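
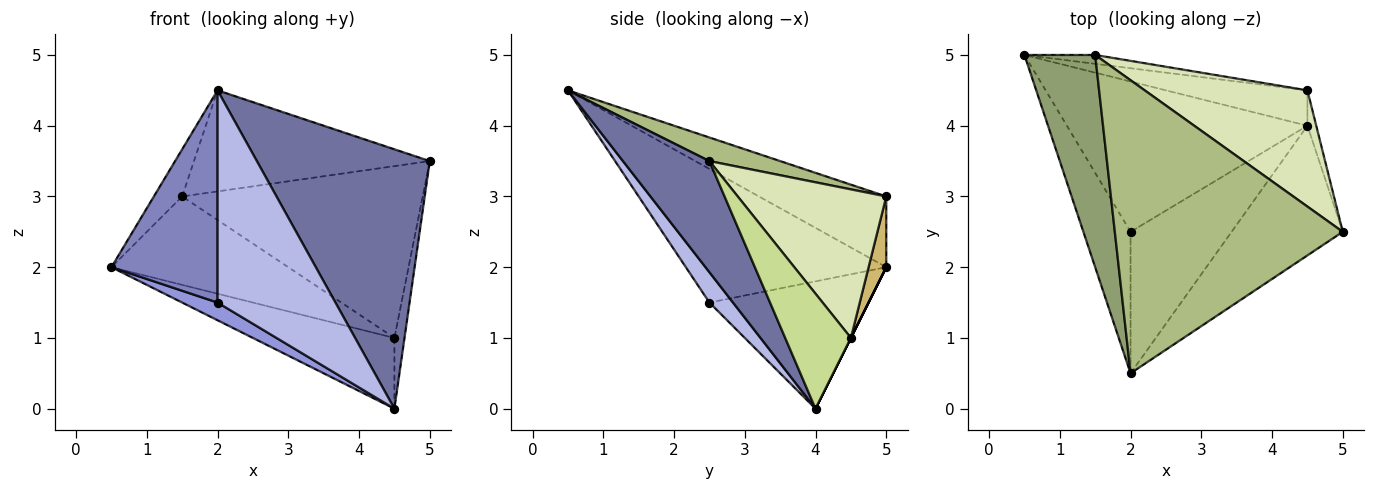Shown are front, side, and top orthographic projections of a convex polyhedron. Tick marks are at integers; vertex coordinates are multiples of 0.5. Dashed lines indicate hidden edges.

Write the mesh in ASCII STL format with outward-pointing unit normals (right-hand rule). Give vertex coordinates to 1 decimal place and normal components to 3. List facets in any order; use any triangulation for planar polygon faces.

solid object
 facet normal 0.408 -0.816 -0.408
  outer loop
   vertex 4.5 4.0 0.0
   vertex 5.0 2.5 3.5
   vertex 2.0 0.5 4.5
  endloop
 endfacet
 facet normal -0.844 -0.447 -0.298
  outer loop
   vertex 2.0 2.5 1.5
   vertex 2.0 0.5 4.5
   vertex 0.5 5.0 2.0
  endloop
 endfacet
 facet normal -0.465 -0.103 -0.879
  outer loop
   vertex 2.0 2.5 1.5
   vertex 0.5 5.0 2.0
   vertex 4.5 4.0 0.0
  endloop
 endfacet
 facet normal 0.164 -0.821 -0.547
  outer loop
   vertex 2.0 2.5 1.5
   vertex 4.5 4.0 0.0
   vertex 2.0 0.5 4.5
  endloop
 endfacet
 facet normal -0.699 0.155 0.699
  outer loop
   vertex 1.5 5.0 3.0
   vertex 0.5 5.0 2.0
   vertex 2.0 0.5 4.5
  endloop
 endfacet
 facet normal 0.097 0.324 0.941
  outer loop
   vertex 1.5 5.0 3.0
   vertex 2.0 0.5 4.5
   vertex 5.0 2.5 3.5
  endloop
 endfacet
 facet normal 0.986 0.152 -0.076
  outer loop
   vertex 4.5 4.5 1.0
   vertex 5.0 2.5 3.5
   vertex 4.5 4.0 0.0
  endloop
 endfacet
 facet normal 0.455 0.737 0.499
  outer loop
   vertex 4.5 4.5 1.0
   vertex 1.5 5.0 3.0
   vertex 5.0 2.5 3.5
  endloop
 endfacet
 facet normal 0.000 0.894 -0.447
  outer loop
   vertex 4.5 4.5 1.0
   vertex 4.5 4.0 0.0
   vertex 0.5 5.0 2.0
  endloop
 endfacet
 facet normal 0.099 0.990 -0.099
  outer loop
   vertex 4.5 4.5 1.0
   vertex 0.5 5.0 2.0
   vertex 1.5 5.0 3.0
  endloop
 endfacet
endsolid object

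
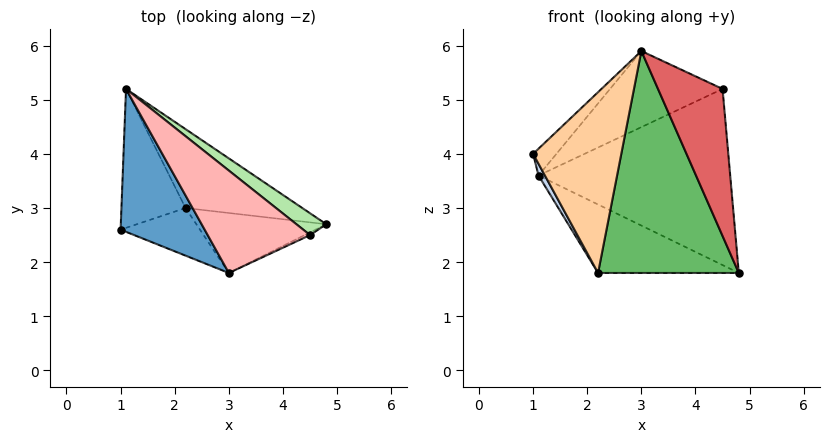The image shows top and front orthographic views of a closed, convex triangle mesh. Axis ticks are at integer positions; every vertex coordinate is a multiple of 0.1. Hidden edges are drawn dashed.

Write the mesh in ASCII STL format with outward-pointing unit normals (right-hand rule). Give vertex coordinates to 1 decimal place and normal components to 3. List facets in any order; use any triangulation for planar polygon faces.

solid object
 facet normal -0.652 0.140 0.745
  outer loop
   vertex 3.0 1.8 5.9
   vertex 1.1 5.2 3.6
   vertex 1.0 2.6 4.0
  endloop
 endfacet
 facet normal -0.874 -0.041 -0.484
  outer loop
   vertex 2.2 3.0 1.8
   vertex 1.0 2.6 4.0
   vertex 1.1 5.2 3.6
  endloop
 endfacet
 facet normal 0.075 0.654 -0.753
  outer loop
   vertex 2.2 3.0 1.8
   vertex 1.1 5.2 3.6
   vertex 4.8 2.7 1.8
  endloop
 endfacet
 facet normal -0.143 -0.957 -0.252
  outer loop
   vertex 2.2 3.0 1.8
   vertex 3.0 1.8 5.9
   vertex 1.0 2.6 4.0
  endloop
 endfacet
 facet normal -0.111 -0.959 -0.259
  outer loop
   vertex 2.2 3.0 1.8
   vertex 4.8 2.7 1.8
   vertex 3.0 1.8 5.9
  endloop
 endfacet
 facet normal 0.590 0.801 0.099
  outer loop
   vertex 4.5 2.5 5.2
   vertex 4.8 2.7 1.8
   vertex 1.1 5.2 3.6
  endloop
 endfacet
 facet normal 0.416 -0.909 -0.017
  outer loop
   vertex 4.5 2.5 5.2
   vertex 3.0 1.8 5.9
   vertex 4.8 2.7 1.8
  endloop
 endfacet
 facet normal 0.096 0.594 0.799
  outer loop
   vertex 4.5 2.5 5.2
   vertex 1.1 5.2 3.6
   vertex 3.0 1.8 5.9
  endloop
 endfacet
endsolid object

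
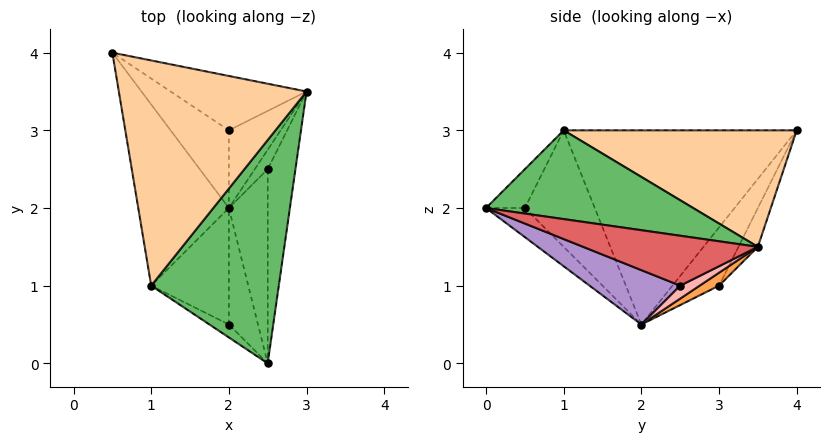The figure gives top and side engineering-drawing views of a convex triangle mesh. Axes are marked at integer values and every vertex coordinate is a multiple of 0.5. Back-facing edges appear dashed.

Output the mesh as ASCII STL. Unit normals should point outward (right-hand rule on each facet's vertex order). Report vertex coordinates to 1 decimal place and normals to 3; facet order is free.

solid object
 facet normal -0.152 0.834 -0.531
  outer loop
   vertex 2.0 3.0 1.0
   vertex 0.5 4.0 3.0
   vertex 3.0 3.5 1.5
  endloop
 endfacet
 facet normal -0.667 0.333 -0.667
  outer loop
   vertex 2.0 3.0 1.0
   vertex 2.0 2.0 0.5
   vertex 0.5 4.0 3.0
  endloop
 endfacet
 facet normal 0.218 0.436 -0.873
  outer loop
   vertex 2.0 3.0 1.0
   vertex 3.0 3.5 1.5
   vertex 2.0 2.0 0.5
  endloop
 endfacet
 facet normal 0.525 0.088 0.846
  outer loop
   vertex 1.0 1.0 3.0
   vertex 3.0 3.5 1.5
   vertex 0.5 4.0 3.0
  endloop
 endfacet
 facet normal 0.571 0.036 0.820
  outer loop
   vertex 1.0 1.0 3.0
   vertex 2.5 0.0 2.0
   vertex 3.0 3.5 1.5
  endloop
 endfacet
 facet normal -0.896 -0.149 -0.418
  outer loop
   vertex 1.0 1.0 3.0
   vertex 0.5 4.0 3.0
   vertex 2.0 2.0 0.5
  endloop
 endfacet
 facet normal 0.858 -0.191 -0.477
  outer loop
   vertex 2.5 2.5 1.0
   vertex 3.0 3.5 1.5
   vertex 2.5 0.0 2.0
  endloop
 endfacet
 facet normal 0.707 0.000 -0.707
  outer loop
   vertex 2.5 2.5 1.0
   vertex 2.0 2.0 0.5
   vertex 3.0 3.5 1.5
  endloop
 endfacet
 facet normal 0.793 -0.226 -0.566
  outer loop
   vertex 2.5 2.5 1.0
   vertex 2.5 0.0 2.0
   vertex 2.0 2.0 0.5
  endloop
 endfacet
 facet normal -0.577 -0.577 -0.577
  outer loop
   vertex 2.0 0.5 2.0
   vertex 2.0 2.0 0.5
   vertex 2.5 0.0 2.0
  endloop
 endfacet
 facet normal -0.667 -0.667 -0.333
  outer loop
   vertex 2.0 0.5 2.0
   vertex 2.5 0.0 2.0
   vertex 1.0 1.0 3.0
  endloop
 endfacet
 facet normal -0.728 -0.485 -0.485
  outer loop
   vertex 2.0 0.5 2.0
   vertex 1.0 1.0 3.0
   vertex 2.0 2.0 0.5
  endloop
 endfacet
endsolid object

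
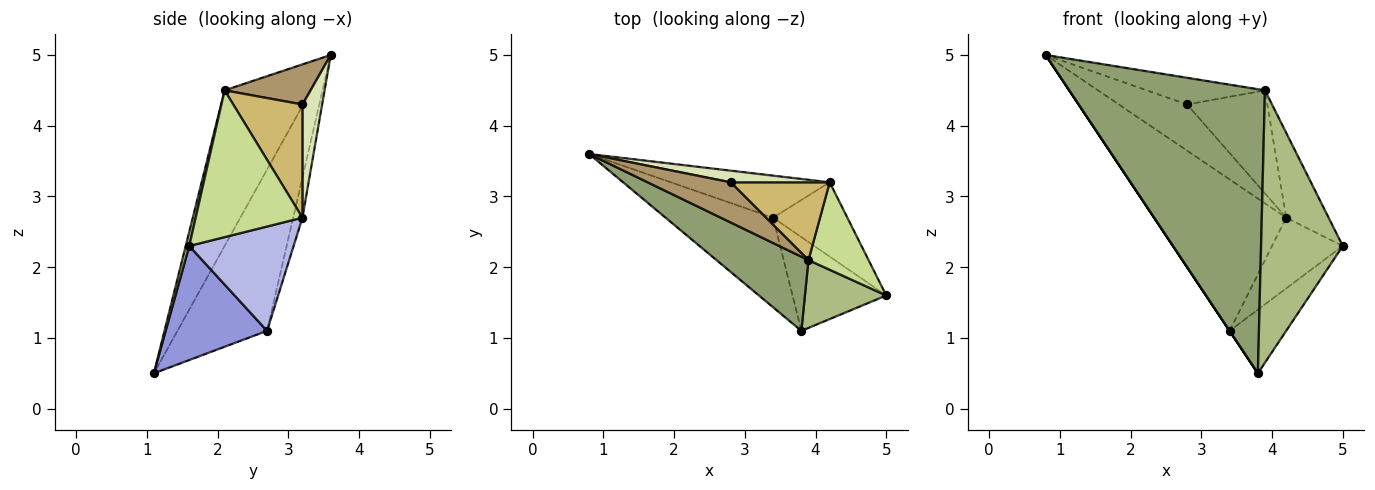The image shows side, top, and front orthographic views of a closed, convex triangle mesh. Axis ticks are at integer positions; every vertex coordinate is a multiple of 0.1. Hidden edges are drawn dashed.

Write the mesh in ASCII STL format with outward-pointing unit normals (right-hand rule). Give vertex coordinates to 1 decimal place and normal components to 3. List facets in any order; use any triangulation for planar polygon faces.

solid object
 facet normal -0.832 0.000 -0.555
  outer loop
   vertex 3.4 2.7 1.1
   vertex 3.8 1.1 0.5
   vertex 0.8 3.6 5.0
  endloop
 endfacet
 facet normal -0.067 0.961 -0.267
  outer loop
   vertex 3.4 2.7 1.1
   vertex 0.8 3.6 5.0
   vertex 4.2 3.2 2.7
  endloop
 endfacet
 facet normal 0.709 0.396 -0.583
  outer loop
   vertex 3.4 2.7 1.1
   vertex 5.0 1.6 2.3
   vertex 3.8 1.1 0.5
  endloop
 endfacet
 facet normal 0.713 0.483 -0.508
  outer loop
   vertex 3.4 2.7 1.1
   vertex 4.2 3.2 2.7
   vertex 5.0 1.6 2.3
  endloop
 endfacet
 facet normal -0.393 -0.890 0.232
  outer loop
   vertex 3.9 2.1 4.5
   vertex 0.8 3.6 5.0
   vertex 3.8 1.1 0.5
  endloop
 endfacet
 facet normal 0.042 -0.970 0.241
  outer loop
   vertex 3.9 2.1 4.5
   vertex 3.8 1.1 0.5
   vertex 5.0 1.6 2.3
  endloop
 endfacet
 facet normal 0.868 0.345 0.356
  outer loop
   vertex 3.9 2.1 4.5
   vertex 5.0 1.6 2.3
   vertex 4.2 3.2 2.7
  endloop
 endfacet
 facet normal 0.269 0.934 0.236
  outer loop
   vertex 2.8 3.2 4.3
   vertex 4.2 3.2 2.7
   vertex 0.8 3.6 5.0
  endloop
 endfacet
 facet normal 0.373 0.514 0.773
  outer loop
   vertex 2.8 3.2 4.3
   vertex 0.8 3.6 5.0
   vertex 3.9 2.1 4.5
  endloop
 endfacet
 facet normal 0.567 0.657 0.496
  outer loop
   vertex 2.8 3.2 4.3
   vertex 3.9 2.1 4.5
   vertex 4.2 3.2 2.7
  endloop
 endfacet
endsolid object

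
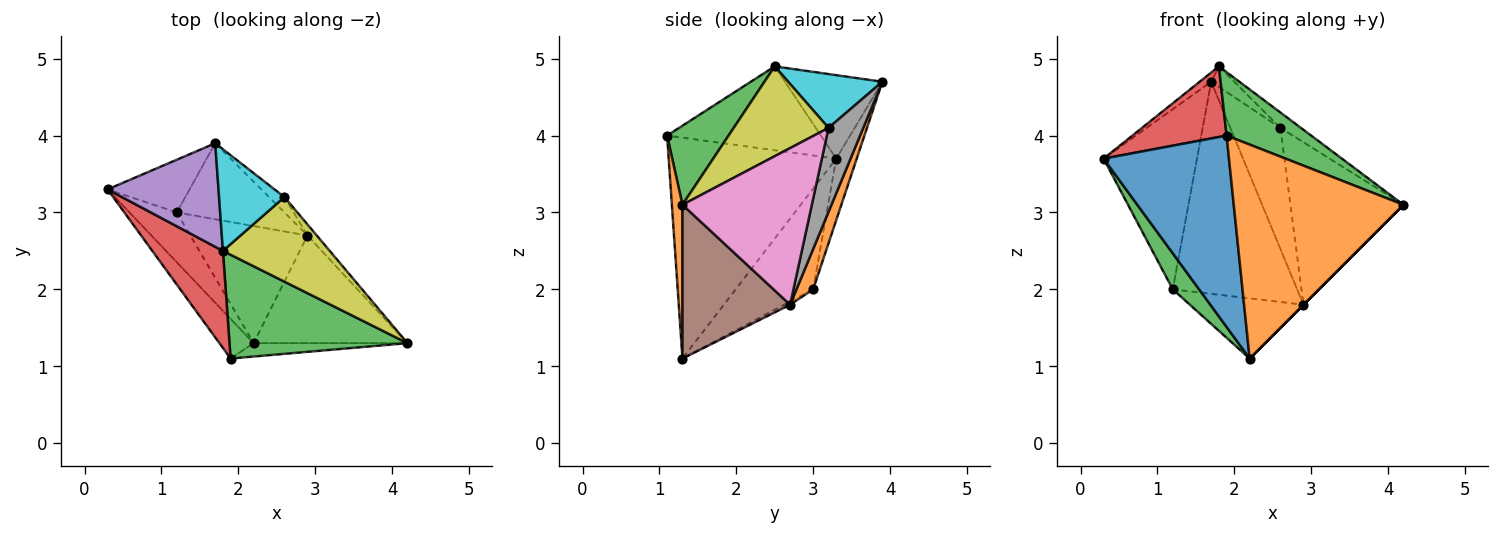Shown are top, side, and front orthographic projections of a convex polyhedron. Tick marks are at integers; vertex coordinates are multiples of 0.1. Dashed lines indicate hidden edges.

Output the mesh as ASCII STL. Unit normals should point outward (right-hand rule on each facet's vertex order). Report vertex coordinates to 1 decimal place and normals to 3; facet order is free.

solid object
 facet normal -0.795 -0.595 -0.123
  outer loop
   vertex 2.2 1.3 1.1
   vertex 1.9 1.1 4.0
   vertex 0.3 3.3 3.7
  endloop
 endfacet
 facet normal 0.062 -0.996 -0.062
  outer loop
   vertex 2.2 1.3 1.1
   vertex 4.2 1.3 3.1
   vertex 1.9 1.1 4.0
  endloop
 endfacet
 facet normal 0.355 -0.488 0.798
  outer loop
   vertex 1.8 2.5 4.9
   vertex 1.9 1.1 4.0
   vertex 4.2 1.3 3.1
  endloop
 endfacet
 facet normal -0.693 -0.424 0.583
  outer loop
   vertex 1.8 2.5 4.9
   vertex 0.3 3.3 3.7
   vertex 1.9 1.1 4.0
  endloop
 endfacet
 facet normal -0.600 0.071 0.797
  outer loop
   vertex 1.8 2.5 4.9
   vertex 1.7 3.9 4.7
   vertex 0.3 3.3 3.7
  endloop
 endfacet
 facet normal 0.707 0.000 -0.707
  outer loop
   vertex 2.9 2.7 1.8
   vertex 4.2 1.3 3.1
   vertex 2.2 1.3 1.1
  endloop
 endfacet
 facet normal 0.752 0.657 -0.045
  outer loop
   vertex 2.6 3.2 4.1
   vertex 4.2 1.3 3.1
   vertex 2.9 2.7 1.8
  endloop
 endfacet
 facet normal 0.567 0.817 -0.104
  outer loop
   vertex 2.6 3.2 4.1
   vertex 2.9 2.7 1.8
   vertex 1.7 3.9 4.7
  endloop
 endfacet
 facet normal 0.637 0.138 0.758
  outer loop
   vertex 2.6 3.2 4.1
   vertex 1.8 2.5 4.9
   vertex 4.2 1.3 3.1
  endloop
 endfacet
 facet normal 0.628 0.154 0.763
  outer loop
   vertex 2.6 3.2 4.1
   vertex 1.7 3.9 4.7
   vertex 1.8 2.5 4.9
  endloop
 endfacet
 facet normal -0.206 0.939 -0.275
  outer loop
   vertex 1.2 3.0 2.0
   vertex 0.3 3.3 3.7
   vertex 1.7 3.9 4.7
  endloop
 endfacet
 facet normal 0.125 0.934 -0.335
  outer loop
   vertex 1.2 3.0 2.0
   vertex 1.7 3.9 4.7
   vertex 2.9 2.7 1.8
  endloop
 endfacet
 facet normal -0.865 -0.294 -0.406
  outer loop
   vertex 1.2 3.0 2.0
   vertex 2.2 1.3 1.1
   vertex 0.3 3.3 3.7
  endloop
 endfacet
 facet normal -0.024 0.457 -0.889
  outer loop
   vertex 1.2 3.0 2.0
   vertex 2.9 2.7 1.8
   vertex 2.2 1.3 1.1
  endloop
 endfacet
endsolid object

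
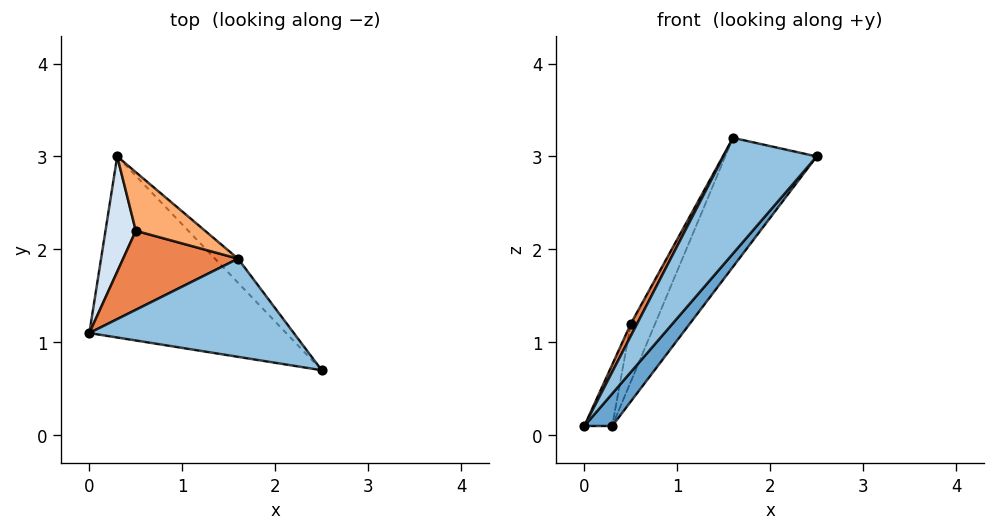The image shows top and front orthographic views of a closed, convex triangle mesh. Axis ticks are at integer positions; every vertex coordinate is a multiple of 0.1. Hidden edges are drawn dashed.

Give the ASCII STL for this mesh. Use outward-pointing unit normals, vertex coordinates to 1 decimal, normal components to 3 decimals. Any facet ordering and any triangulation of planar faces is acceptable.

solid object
 facet normal 0.744 -0.117 -0.658
  outer loop
   vertex 0.3 3.0 0.1
   vertex 2.5 0.7 3.0
   vertex 0.0 1.1 0.1
  endloop
 endfacet
 facet normal -0.658 -0.574 0.488
  outer loop
   vertex 1.6 1.9 3.2
   vertex 0.0 1.1 0.1
   vertex 2.5 0.7 3.0
  endloop
 endfacet
 facet normal 0.786 0.608 -0.114
  outer loop
   vertex 1.6 1.9 3.2
   vertex 2.5 0.7 3.0
   vertex 0.3 3.0 0.1
  endloop
 endfacet
 facet normal -0.948 0.150 0.281
  outer loop
   vertex 0.5 2.2 1.2
   vertex 0.3 3.0 0.1
   vertex 0.0 1.1 0.1
  endloop
 endfacet
 facet normal -0.878 -0.073 0.472
  outer loop
   vertex 0.5 2.2 1.2
   vertex 0.0 1.1 0.1
   vertex 1.6 1.9 3.2
  endloop
 endfacet
 facet normal -0.741 0.472 0.478
  outer loop
   vertex 0.5 2.2 1.2
   vertex 1.6 1.9 3.2
   vertex 0.3 3.0 0.1
  endloop
 endfacet
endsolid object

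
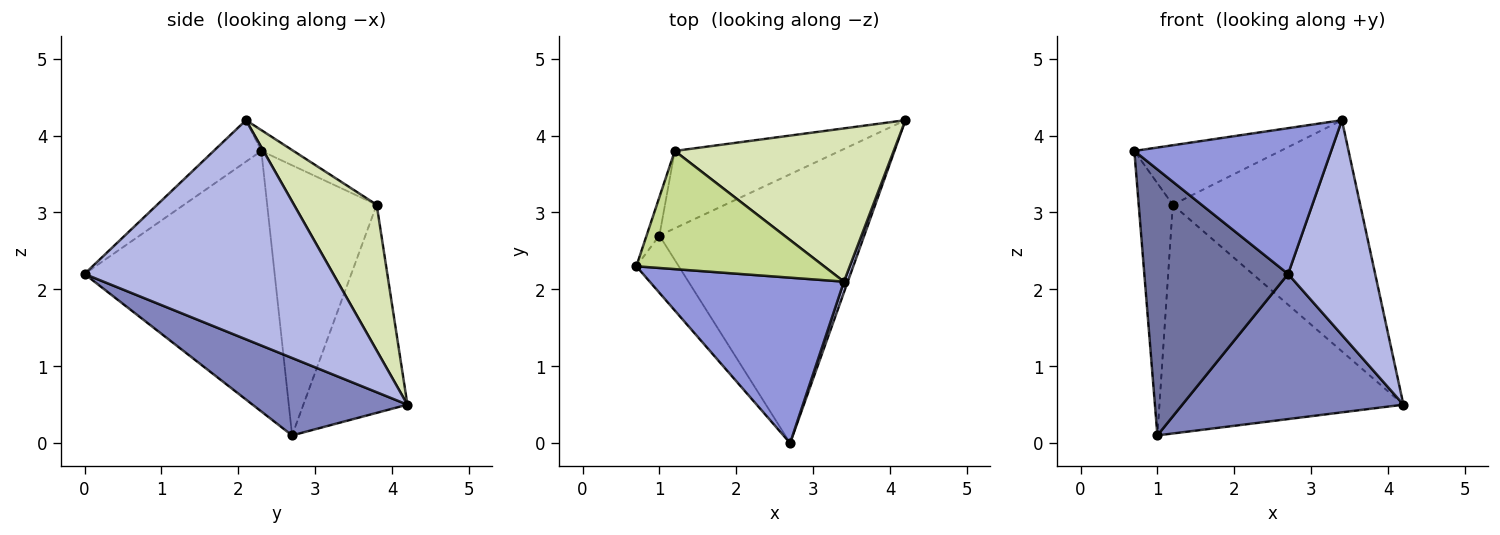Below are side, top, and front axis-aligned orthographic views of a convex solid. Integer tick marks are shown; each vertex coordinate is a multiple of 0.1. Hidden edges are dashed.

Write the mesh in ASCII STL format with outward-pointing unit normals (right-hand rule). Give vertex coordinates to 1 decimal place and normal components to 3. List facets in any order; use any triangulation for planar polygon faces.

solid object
 facet normal -0.791 -0.598 -0.129
  outer loop
   vertex 1.0 2.7 0.1
   vertex 2.7 0.0 2.2
   vertex 0.7 2.3 3.8
  endloop
 endfacet
 facet normal 0.316 -0.451 -0.835
  outer loop
   vertex 1.0 2.7 0.1
   vertex 4.2 4.2 0.5
   vertex 2.7 0.0 2.2
  endloop
 endfacet
 facet normal -0.158 -0.653 0.741
  outer loop
   vertex 3.4 2.1 4.2
   vertex 0.7 2.3 3.8
   vertex 2.7 0.0 2.2
  endloop
 endfacet
 facet normal 0.944 -0.330 0.017
  outer loop
   vertex 3.4 2.1 4.2
   vertex 2.7 0.0 2.2
   vertex 4.2 4.2 0.5
  endloop
 endfacet
 facet normal -0.954 0.297 -0.045
  outer loop
   vertex 1.2 3.8 3.1
   vertex 1.0 2.7 0.1
   vertex 0.7 2.3 3.8
  endloop
 endfacet
 facet normal -0.375 0.878 -0.297
  outer loop
   vertex 1.2 3.8 3.1
   vertex 4.2 4.2 0.5
   vertex 1.0 2.7 0.1
  endloop
 endfacet
 facet normal -0.099 0.448 0.889
  outer loop
   vertex 1.2 3.8 3.1
   vertex 0.7 2.3 3.8
   vertex 3.4 2.1 4.2
  endloop
 endfacet
 facet normal 0.345 0.782 0.519
  outer loop
   vertex 1.2 3.8 3.1
   vertex 3.4 2.1 4.2
   vertex 4.2 4.2 0.5
  endloop
 endfacet
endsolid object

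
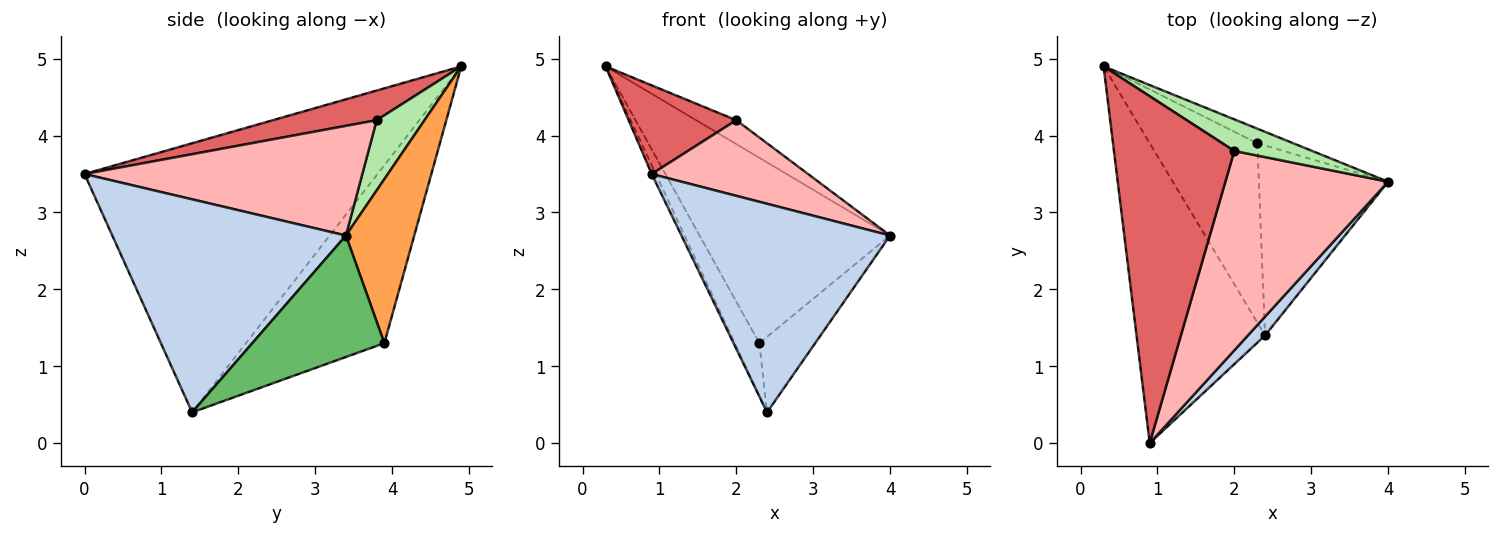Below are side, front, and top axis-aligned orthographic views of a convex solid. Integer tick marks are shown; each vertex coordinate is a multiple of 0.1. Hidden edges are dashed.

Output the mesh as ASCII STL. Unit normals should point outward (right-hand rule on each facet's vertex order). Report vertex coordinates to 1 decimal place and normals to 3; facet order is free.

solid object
 facet normal -0.902 0.013 -0.431
  outer loop
   vertex 2.4 1.4 0.4
   vertex 0.9 0.0 3.5
   vertex 0.3 4.9 4.9
  endloop
 endfacet
 facet normal 0.745 -0.665 0.060
  outer loop
   vertex 2.4 1.4 0.4
   vertex 4.0 3.4 2.7
   vertex 0.9 0.0 3.5
  endloop
 endfacet
 facet normal 0.337 0.939 -0.074
  outer loop
   vertex 2.3 3.9 1.3
   vertex 0.3 4.9 4.9
   vertex 4.0 3.4 2.7
  endloop
 endfacet
 facet normal -0.846 0.150 -0.512
  outer loop
   vertex 2.3 3.9 1.3
   vertex 2.4 1.4 0.4
   vertex 0.3 4.9 4.9
  endloop
 endfacet
 facet normal 0.658 0.278 -0.700
  outer loop
   vertex 2.3 3.9 1.3
   vertex 4.0 3.4 2.7
   vertex 2.4 1.4 0.4
  endloop
 endfacet
 facet normal 0.584 0.490 0.648
  outer loop
   vertex 2.0 3.8 4.2
   vertex 4.0 3.4 2.7
   vertex 0.3 4.9 4.9
  endloop
 endfacet
 facet normal 0.232 -0.241 0.942
  outer loop
   vertex 2.0 3.8 4.2
   vertex 0.3 4.9 4.9
   vertex 0.9 0.0 3.5
  endloop
 endfacet
 facet normal 0.533 -0.300 0.791
  outer loop
   vertex 2.0 3.8 4.2
   vertex 0.9 0.0 3.5
   vertex 4.0 3.4 2.7
  endloop
 endfacet
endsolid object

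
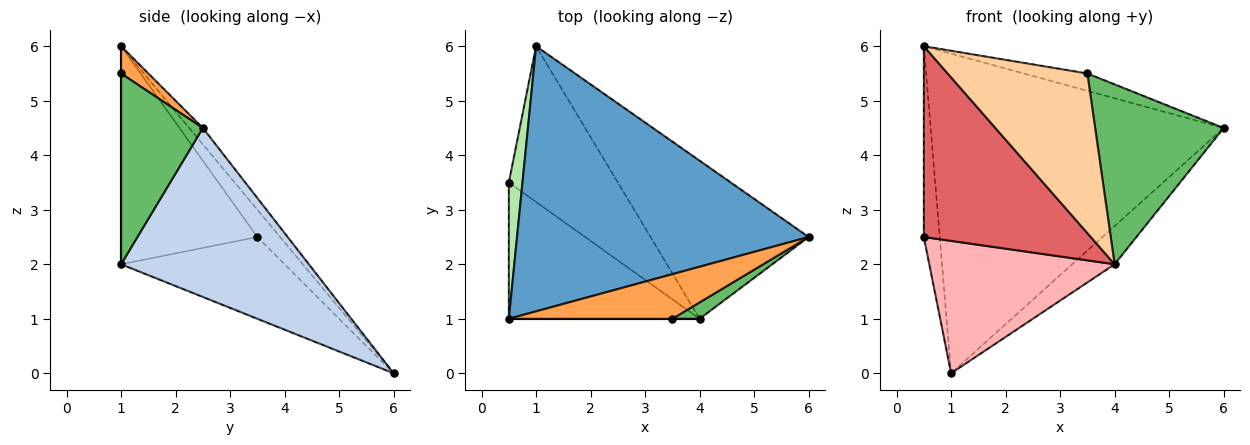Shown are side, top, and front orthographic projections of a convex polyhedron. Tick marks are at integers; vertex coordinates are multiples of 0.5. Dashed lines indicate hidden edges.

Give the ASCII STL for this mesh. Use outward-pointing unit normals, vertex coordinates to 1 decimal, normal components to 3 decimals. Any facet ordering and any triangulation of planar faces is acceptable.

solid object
 facet normal -0.036 0.769 0.638
  outer loop
   vertex 1.0 6.0 0.0
   vertex 0.5 1.0 6.0
   vertex 6.0 2.5 4.5
  endloop
 endfacet
 facet normal 0.721 0.163 -0.674
  outer loop
   vertex 4.0 1.0 2.0
   vertex 1.0 6.0 0.0
   vertex 6.0 2.5 4.5
  endloop
 endfacet
 facet normal 0.153 0.358 0.921
  outer loop
   vertex 3.5 1.0 5.5
   vertex 6.0 2.5 4.5
   vertex 0.5 1.0 6.0
  endloop
 endfacet
 facet normal 0.000 -1.000 0.000
  outer loop
   vertex 3.5 1.0 5.5
   vertex 0.5 1.0 6.0
   vertex 4.0 1.0 2.0
  endloop
 endfacet
 facet normal 0.535 -0.841 0.076
  outer loop
   vertex 3.5 1.0 5.5
   vertex 4.0 1.0 2.0
   vertex 6.0 2.5 4.5
  endloop
 endfacet
 facet normal -0.758 0.531 0.379
  outer loop
   vertex 0.5 3.5 2.5
   vertex 0.5 1.0 6.0
   vertex 1.0 6.0 0.0
  endloop
 endfacet
 facet normal -0.553 -0.678 -0.484
  outer loop
   vertex 0.5 3.5 2.5
   vertex 4.0 1.0 2.0
   vertex 0.5 1.0 6.0
  endloop
 endfacet
 facet normal -0.496 -0.562 -0.662
  outer loop
   vertex 0.5 3.5 2.5
   vertex 1.0 6.0 0.0
   vertex 4.0 1.0 2.0
  endloop
 endfacet
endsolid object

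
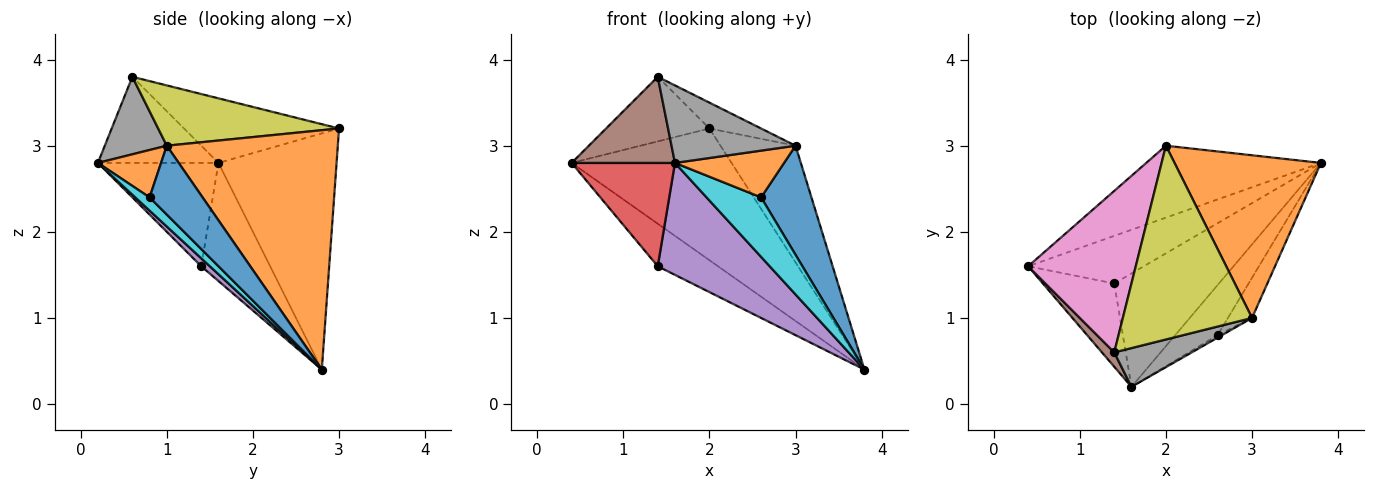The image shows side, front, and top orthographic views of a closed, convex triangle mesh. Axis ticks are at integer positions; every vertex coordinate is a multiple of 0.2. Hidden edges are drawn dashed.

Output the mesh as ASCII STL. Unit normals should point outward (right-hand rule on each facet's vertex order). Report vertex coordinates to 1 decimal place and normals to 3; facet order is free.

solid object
 facet normal -0.544 0.736 -0.402
  outer loop
   vertex 2.0 3.0 3.2
   vertex 3.8 2.8 0.4
   vertex 0.4 1.6 2.8
  endloop
 endfacet
 facet normal 0.799 0.351 0.489
  outer loop
   vertex 3.0 1.0 3.0
   vertex 3.8 2.8 0.4
   vertex 2.0 3.0 3.2
  endloop
 endfacet
 facet normal -0.606 0.530 -0.593
  outer loop
   vertex 1.4 1.4 1.6
   vertex 0.4 1.6 2.8
   vertex 3.8 2.8 0.4
  endloop
 endfacet
 facet normal -0.672 -0.576 -0.464
  outer loop
   vertex 1.4 1.4 1.6
   vertex 1.6 0.2 2.8
   vertex 0.4 1.6 2.8
  endloop
 endfacet
 facet normal 0.054 -0.702 -0.711
  outer loop
   vertex 1.4 1.4 1.6
   vertex 3.8 2.8 0.4
   vertex 1.6 0.2 2.8
  endloop
 endfacet
 facet normal -0.755 -0.647 0.108
  outer loop
   vertex 1.4 0.6 3.8
   vertex 0.4 1.6 2.8
   vertex 1.6 0.2 2.8
  endloop
 endfacet
 facet normal -0.487 0.324 0.811
  outer loop
   vertex 1.4 0.6 3.8
   vertex 2.0 3.0 3.2
   vertex 0.4 1.6 2.8
  endloop
 endfacet
 facet normal 0.408 -0.816 0.408
  outer loop
   vertex 1.4 0.6 3.8
   vertex 1.6 0.2 2.8
   vertex 3.0 1.0 3.0
  endloop
 endfacet
 facet normal 0.420 0.120 0.900
  outer loop
   vertex 1.4 0.6 3.8
   vertex 3.0 1.0 3.0
   vertex 2.0 3.0 3.2
  endloop
 endfacet
 facet normal 0.197 -0.750 -0.631
  outer loop
   vertex 2.6 0.8 2.4
   vertex 1.6 0.2 2.8
   vertex 3.8 2.8 0.4
  endloop
 endfacet
 facet normal 0.703 -0.668 -0.246
  outer loop
   vertex 2.6 0.8 2.4
   vertex 3.8 2.8 0.4
   vertex 3.0 1.0 3.0
  endloop
 endfacet
 facet normal 0.501 -0.865 -0.046
  outer loop
   vertex 2.6 0.8 2.4
   vertex 3.0 1.0 3.0
   vertex 1.6 0.2 2.8
  endloop
 endfacet
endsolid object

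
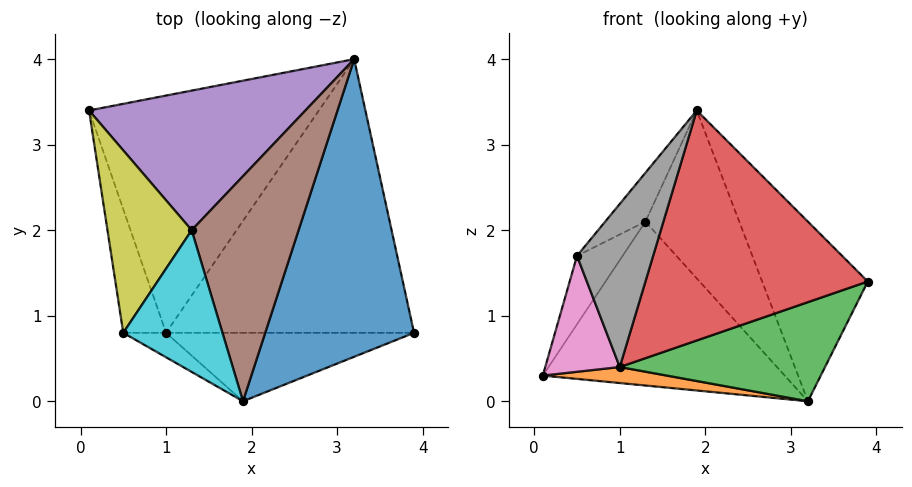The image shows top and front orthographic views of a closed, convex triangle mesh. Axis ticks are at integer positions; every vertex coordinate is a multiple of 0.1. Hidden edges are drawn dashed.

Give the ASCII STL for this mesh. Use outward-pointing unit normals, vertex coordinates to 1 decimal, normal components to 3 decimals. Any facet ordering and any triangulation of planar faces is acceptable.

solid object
 facet normal 0.545 0.433 0.718
  outer loop
   vertex 1.9 0.0 3.4
   vertex 3.9 0.8 1.4
   vertex 3.2 4.0 0.0
  endloop
 endfacet
 facet normal -0.083 -0.067 -0.994
  outer loop
   vertex 1.0 0.8 0.4
   vertex 0.1 3.4 0.3
   vertex 3.2 4.0 0.0
  endloop
 endfacet
 facet normal 0.308 -0.324 -0.894
  outer loop
   vertex 1.0 0.8 0.4
   vertex 3.2 4.0 0.0
   vertex 3.9 0.8 1.4
  endloop
 endfacet
 facet normal 0.098 -0.954 -0.284
  outer loop
   vertex 1.0 0.8 0.4
   vertex 3.9 0.8 1.4
   vertex 1.9 0.0 3.4
  endloop
 endfacet
 facet normal -0.084 0.759 0.646
  outer loop
   vertex 1.3 2.0 2.1
   vertex 3.2 4.0 0.0
   vertex 0.1 3.4 0.3
  endloop
 endfacet
 facet normal 0.248 0.579 0.776
  outer loop
   vertex 1.3 2.0 2.1
   vertex 1.9 0.0 3.4
   vertex 3.2 4.0 0.0
  endloop
 endfacet
 facet normal -0.885 -0.319 -0.340
  outer loop
   vertex 0.5 0.8 1.7
   vertex 0.1 3.4 0.3
   vertex 1.0 0.8 0.4
  endloop
 endfacet
 facet normal -0.359 -0.923 -0.138
  outer loop
   vertex 0.5 0.8 1.7
   vertex 1.0 0.8 0.4
   vertex 1.9 0.0 3.4
  endloop
 endfacet
 facet normal -0.705 0.249 0.664
  outer loop
   vertex 0.5 0.8 1.7
   vertex 1.3 2.0 2.1
   vertex 0.1 3.4 0.3
  endloop
 endfacet
 facet normal -0.693 0.235 0.681
  outer loop
   vertex 0.5 0.8 1.7
   vertex 1.9 0.0 3.4
   vertex 1.3 2.0 2.1
  endloop
 endfacet
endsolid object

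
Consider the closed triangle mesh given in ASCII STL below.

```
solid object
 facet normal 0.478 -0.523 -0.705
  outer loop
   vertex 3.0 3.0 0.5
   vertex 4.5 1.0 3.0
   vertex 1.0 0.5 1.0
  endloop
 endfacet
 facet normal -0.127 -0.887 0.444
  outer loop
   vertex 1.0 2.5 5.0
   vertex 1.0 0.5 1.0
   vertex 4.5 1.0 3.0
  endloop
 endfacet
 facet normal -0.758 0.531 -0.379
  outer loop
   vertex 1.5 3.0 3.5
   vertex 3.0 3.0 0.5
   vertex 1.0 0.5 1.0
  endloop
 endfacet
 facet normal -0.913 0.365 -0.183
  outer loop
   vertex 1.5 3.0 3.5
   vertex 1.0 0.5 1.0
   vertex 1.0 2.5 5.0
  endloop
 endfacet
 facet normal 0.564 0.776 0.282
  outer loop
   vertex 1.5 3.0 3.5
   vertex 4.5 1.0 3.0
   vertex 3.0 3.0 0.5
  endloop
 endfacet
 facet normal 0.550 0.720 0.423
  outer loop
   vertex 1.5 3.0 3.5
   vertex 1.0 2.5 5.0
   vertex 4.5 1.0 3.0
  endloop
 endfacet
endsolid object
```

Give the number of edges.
9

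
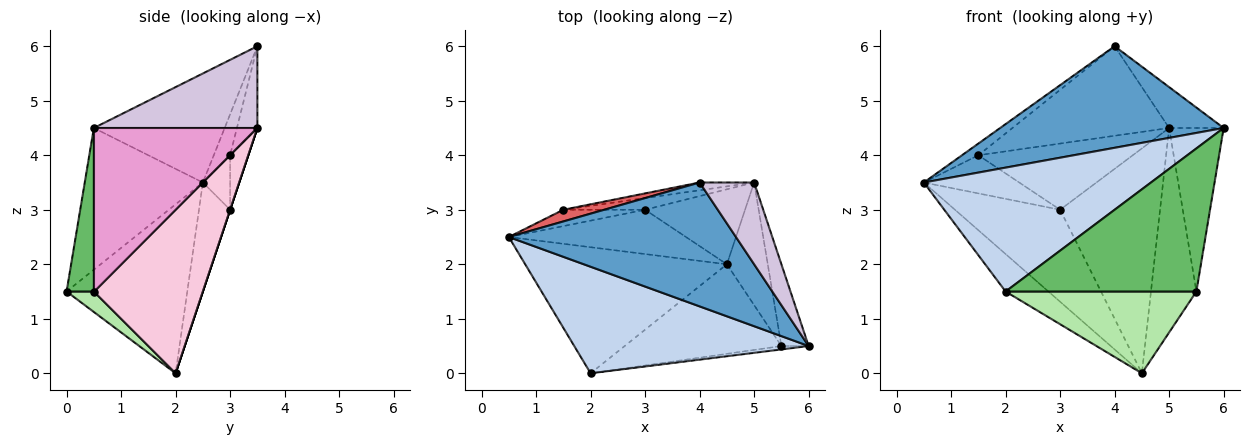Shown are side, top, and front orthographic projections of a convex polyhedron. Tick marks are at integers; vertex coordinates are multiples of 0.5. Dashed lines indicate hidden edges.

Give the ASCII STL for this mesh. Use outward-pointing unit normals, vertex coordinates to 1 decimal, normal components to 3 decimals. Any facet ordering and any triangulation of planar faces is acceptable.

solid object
 facet normal -0.348 -0.594 0.725
  outer loop
   vertex 4.0 3.5 6.0
   vertex 0.5 2.5 3.5
   vertex 6.0 0.5 4.5
  endloop
 endfacet
 facet normal -0.367 -0.705 0.607
  outer loop
   vertex 2.0 0.0 1.5
   vertex 6.0 0.5 4.5
   vertex 0.5 2.5 3.5
  endloop
 endfacet
 facet normal -0.626 0.222 -0.747
  outer loop
   vertex 2.0 0.0 1.5
   vertex 0.5 2.5 3.5
   vertex 4.5 2.0 0.0
  endloop
 endfacet
 facet normal -0.258 0.871 -0.419
  outer loop
   vertex 3.0 3.0 3.0
   vertex 4.5 2.0 0.0
   vertex 0.5 2.5 3.5
  endloop
 endfacet
 facet normal 0.141 -0.990 -0.024
  outer loop
   vertex 5.5 0.5 1.5
   vertex 6.0 0.5 4.5
   vertex 2.0 0.0 1.5
  endloop
 endfacet
 facet normal 0.096 -0.671 -0.735
  outer loop
   vertex 5.5 0.5 1.5
   vertex 2.0 0.0 1.5
   vertex 4.5 2.0 0.0
  endloop
 endfacet
 facet normal -0.577 0.577 0.577
  outer loop
   vertex 1.5 3.0 4.0
   vertex 0.5 2.5 3.5
   vertex 4.0 3.5 6.0
  endloop
 endfacet
 facet normal -0.254 0.889 -0.381
  outer loop
   vertex 1.5 3.0 4.0
   vertex 3.0 3.0 3.0
   vertex 0.5 2.5 3.5
  endloop
 endfacet
 facet normal 0.000 0.949 -0.316
  outer loop
   vertex 5.0 3.5 4.5
   vertex 4.5 2.0 0.0
   vertex 3.0 3.0 3.0
  endloop
 endfacet
 facet normal 0.802 0.267 0.535
  outer loop
   vertex 5.0 3.5 4.5
   vertex 4.0 3.5 6.0
   vertex 6.0 0.5 4.5
  endloop
 endfacet
 facet normal -0.129 0.988 -0.086
  outer loop
   vertex 5.0 3.5 4.5
   vertex 1.5 3.0 4.0
   vertex 4.0 3.5 6.0
  endloop
 endfacet
 facet normal -0.115 0.978 -0.173
  outer loop
   vertex 5.0 3.5 4.5
   vertex 3.0 3.0 3.0
   vertex 1.5 3.0 4.0
  endloop
 endfacet
 facet normal 0.937 0.312 -0.156
  outer loop
   vertex 5.0 3.5 4.5
   vertex 6.0 0.5 4.5
   vertex 5.5 0.5 1.5
  endloop
 endfacet
 facet normal 0.899 0.375 -0.225
  outer loop
   vertex 5.0 3.5 4.5
   vertex 5.5 0.5 1.5
   vertex 4.5 2.0 0.0
  endloop
 endfacet
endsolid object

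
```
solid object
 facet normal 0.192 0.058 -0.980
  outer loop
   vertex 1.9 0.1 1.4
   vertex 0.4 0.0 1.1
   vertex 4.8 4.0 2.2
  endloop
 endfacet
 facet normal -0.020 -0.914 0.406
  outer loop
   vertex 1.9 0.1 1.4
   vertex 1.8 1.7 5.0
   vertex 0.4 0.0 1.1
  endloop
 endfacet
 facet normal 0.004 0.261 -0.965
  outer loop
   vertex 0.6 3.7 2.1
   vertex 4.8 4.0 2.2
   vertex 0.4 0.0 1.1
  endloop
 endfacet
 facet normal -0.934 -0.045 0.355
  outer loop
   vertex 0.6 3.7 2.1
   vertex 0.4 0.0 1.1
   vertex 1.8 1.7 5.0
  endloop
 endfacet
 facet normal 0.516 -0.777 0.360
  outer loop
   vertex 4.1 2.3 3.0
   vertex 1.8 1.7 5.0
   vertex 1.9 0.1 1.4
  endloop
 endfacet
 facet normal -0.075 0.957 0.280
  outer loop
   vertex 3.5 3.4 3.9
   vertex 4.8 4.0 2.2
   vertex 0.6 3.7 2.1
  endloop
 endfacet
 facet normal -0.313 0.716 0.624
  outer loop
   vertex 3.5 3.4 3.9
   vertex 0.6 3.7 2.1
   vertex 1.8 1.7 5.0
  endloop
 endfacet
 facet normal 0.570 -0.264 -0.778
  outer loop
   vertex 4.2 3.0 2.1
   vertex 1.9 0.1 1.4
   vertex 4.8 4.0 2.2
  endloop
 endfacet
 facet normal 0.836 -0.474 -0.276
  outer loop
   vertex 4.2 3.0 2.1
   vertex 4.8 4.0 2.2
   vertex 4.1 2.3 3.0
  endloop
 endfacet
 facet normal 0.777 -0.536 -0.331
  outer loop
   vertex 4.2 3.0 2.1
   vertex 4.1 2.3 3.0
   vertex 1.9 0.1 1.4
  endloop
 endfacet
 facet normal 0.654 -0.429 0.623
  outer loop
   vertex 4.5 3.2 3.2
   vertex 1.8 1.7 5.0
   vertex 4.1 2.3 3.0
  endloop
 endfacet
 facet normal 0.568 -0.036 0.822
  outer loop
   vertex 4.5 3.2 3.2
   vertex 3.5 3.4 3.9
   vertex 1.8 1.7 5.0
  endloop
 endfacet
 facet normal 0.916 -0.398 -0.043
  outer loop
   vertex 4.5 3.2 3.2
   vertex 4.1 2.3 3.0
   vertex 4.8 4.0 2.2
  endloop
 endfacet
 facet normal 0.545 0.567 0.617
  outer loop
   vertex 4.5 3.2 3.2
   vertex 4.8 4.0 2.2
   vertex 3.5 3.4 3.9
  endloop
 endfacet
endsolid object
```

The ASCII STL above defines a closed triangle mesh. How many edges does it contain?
21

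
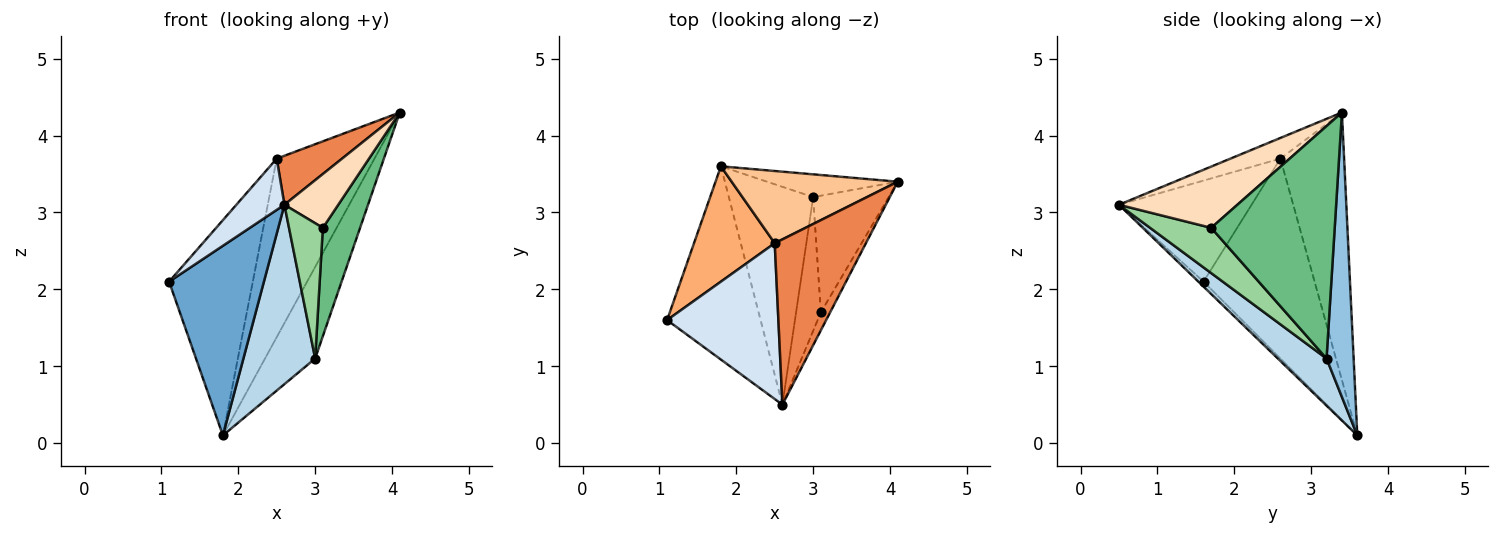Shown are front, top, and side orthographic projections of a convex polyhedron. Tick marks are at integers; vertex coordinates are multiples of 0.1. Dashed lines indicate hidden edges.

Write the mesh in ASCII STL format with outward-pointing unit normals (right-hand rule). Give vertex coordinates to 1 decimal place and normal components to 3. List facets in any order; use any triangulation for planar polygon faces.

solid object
 facet normal -0.038 -0.700 -0.713
  outer loop
   vertex 1.8 3.6 0.1
   vertex 2.6 0.5 3.1
   vertex 1.1 1.6 2.1
  endloop
 endfacet
 facet normal 0.464 0.860 -0.213
  outer loop
   vertex 3.0 3.2 1.1
   vertex 1.8 3.6 0.1
   vertex 4.1 3.4 4.3
  endloop
 endfacet
 facet normal 0.396 -0.584 -0.709
  outer loop
   vertex 3.0 3.2 1.1
   vertex 2.6 0.5 3.1
   vertex 1.8 3.6 0.1
  endloop
 endfacet
 facet normal -0.653 -0.237 0.719
  outer loop
   vertex 2.5 2.6 3.7
   vertex 1.1 1.6 2.1
   vertex 2.6 0.5 3.1
  endloop
 endfacet
 facet normal -0.212 -0.278 0.937
  outer loop
   vertex 2.5 2.6 3.7
   vertex 2.6 0.5 3.1
   vertex 4.1 3.4 4.3
  endloop
 endfacet
 facet normal -0.760 0.573 0.307
  outer loop
   vertex 2.5 2.6 3.7
   vertex 1.8 3.6 0.1
   vertex 1.1 1.6 2.1
  endloop
 endfacet
 facet normal -0.517 0.793 0.321
  outer loop
   vertex 2.5 2.6 3.7
   vertex 4.1 3.4 4.3
   vertex 1.8 3.6 0.1
  endloop
 endfacet
 facet normal 0.902 -0.410 -0.137
  outer loop
   vertex 3.1 1.7 2.8
   vertex 4.1 3.4 4.3
   vertex 2.6 0.5 3.1
  endloop
 endfacet
 facet normal 0.914 -0.276 -0.297
  outer loop
   vertex 3.1 1.7 2.8
   vertex 3.0 3.2 1.1
   vertex 4.1 3.4 4.3
  endloop
 endfacet
 facet normal 0.789 -0.437 -0.432
  outer loop
   vertex 3.1 1.7 2.8
   vertex 2.6 0.5 3.1
   vertex 3.0 3.2 1.1
  endloop
 endfacet
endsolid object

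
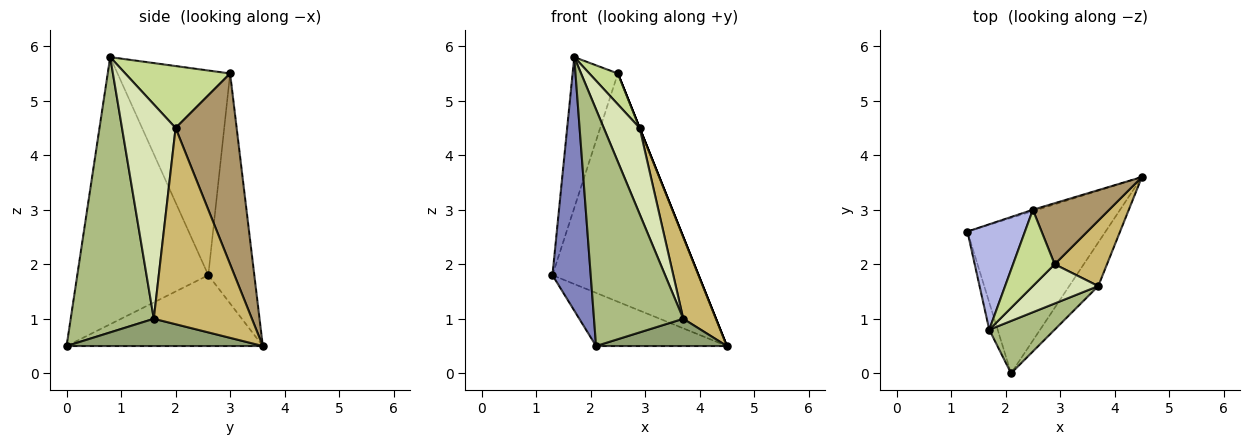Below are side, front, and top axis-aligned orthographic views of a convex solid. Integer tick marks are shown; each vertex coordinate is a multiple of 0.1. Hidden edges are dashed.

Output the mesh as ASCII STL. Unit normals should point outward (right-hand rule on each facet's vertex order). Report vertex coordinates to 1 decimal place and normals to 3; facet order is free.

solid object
 facet normal -0.437 0.291 -0.851
  outer loop
   vertex 2.1 0.0 0.5
   vertex 1.3 2.6 1.8
   vertex 4.5 3.6 0.5
  endloop
 endfacet
 facet normal -0.959 -0.280 -0.030
  outer loop
   vertex 1.7 0.8 5.8
   vertex 1.3 2.6 1.8
   vertex 2.1 0.0 0.5
  endloop
 endfacet
 facet normal -0.300 0.954 -0.006
  outer loop
   vertex 2.5 3.0 5.5
   vertex 4.5 3.6 0.5
   vertex 1.3 2.6 1.8
  endloop
 endfacet
 facet normal -0.898 0.361 0.252
  outer loop
   vertex 2.5 3.0 5.5
   vertex 1.3 2.6 1.8
   vertex 1.7 0.8 5.8
  endloop
 endfacet
 facet normal 0.622 -0.415 -0.664
  outer loop
   vertex 3.7 1.6 1.0
   vertex 2.1 0.0 0.5
   vertex 4.5 3.6 0.5
  endloop
 endfacet
 facet normal 0.673 -0.723 0.160
  outer loop
   vertex 3.7 1.6 1.0
   vertex 1.7 0.8 5.8
   vertex 2.1 0.0 0.5
  endloop
 endfacet
 facet normal 0.810 -0.220 0.544
  outer loop
   vertex 2.9 2.0 4.5
   vertex 2.5 3.0 5.5
   vertex 1.7 0.8 5.8
  endloop
 endfacet
 facet normal 0.805 -0.539 0.246
  outer loop
   vertex 2.9 2.0 4.5
   vertex 1.7 0.8 5.8
   vertex 3.7 1.6 1.0
  endloop
 endfacet
 facet normal 0.928 0.000 0.371
  outer loop
   vertex 2.9 2.0 4.5
   vertex 4.5 3.6 0.5
   vertex 2.5 3.0 5.5
  endloop
 endfacet
 facet normal 0.920 -0.307 0.245
  outer loop
   vertex 2.9 2.0 4.5
   vertex 3.7 1.6 1.0
   vertex 4.5 3.6 0.5
  endloop
 endfacet
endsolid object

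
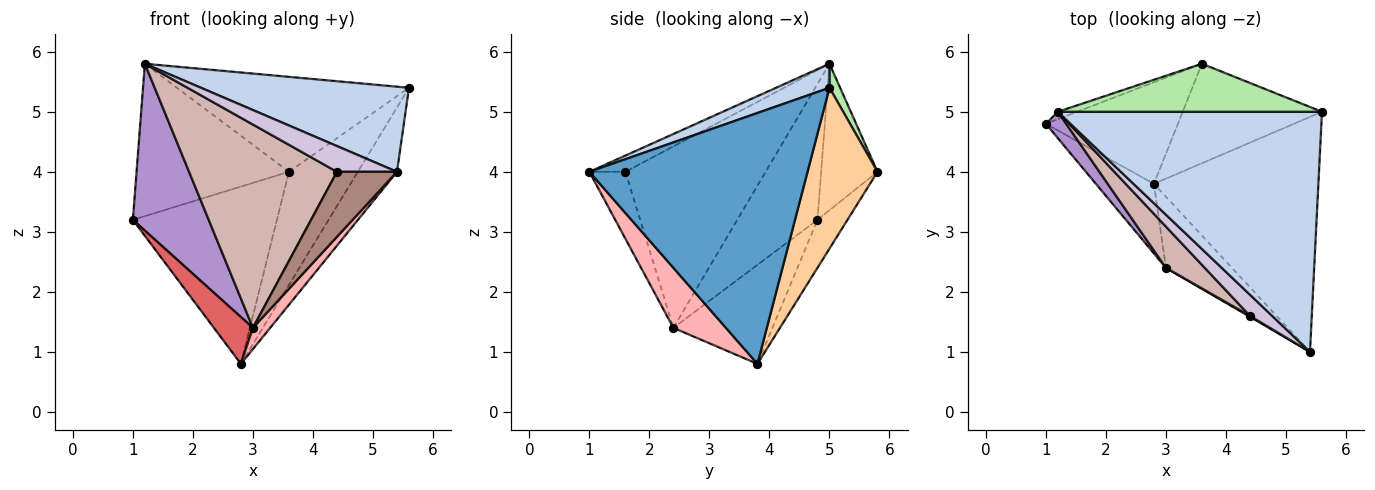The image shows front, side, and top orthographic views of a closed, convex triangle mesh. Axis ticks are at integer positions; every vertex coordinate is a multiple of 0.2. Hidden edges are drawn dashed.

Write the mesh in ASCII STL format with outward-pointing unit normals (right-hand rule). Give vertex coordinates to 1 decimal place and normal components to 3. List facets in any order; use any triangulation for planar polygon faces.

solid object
 facet normal 0.827 0.148 -0.542
  outer loop
   vertex 2.8 3.8 0.8
   vertex 5.6 5.0 5.4
   vertex 5.4 1.0 4.0
  endloop
 endfacet
 facet normal 0.085 -0.333 0.939
  outer loop
   vertex 1.2 5.0 5.8
   vertex 5.4 1.0 4.0
   vertex 5.6 5.0 5.4
  endloop
 endfacet
 facet normal -0.178 0.854 -0.489
  outer loop
   vertex 3.6 5.8 4.0
   vertex 2.8 3.8 0.8
   vertex 1.0 4.8 3.2
  endloop
 endfacet
 facet normal 0.606 0.597 -0.525
  outer loop
   vertex 3.6 5.8 4.0
   vertex 5.6 5.0 5.4
   vertex 2.8 3.8 0.8
  endloop
 endfacet
 facet normal -0.346 0.937 -0.045
  outer loop
   vertex 3.6 5.8 4.0
   vertex 1.0 4.8 3.2
   vertex 1.2 5.0 5.8
  endloop
 endfacet
 facet normal 0.041 0.892 0.451
  outer loop
   vertex 3.6 5.8 4.0
   vertex 1.2 5.0 5.8
   vertex 5.6 5.0 5.4
  endloop
 endfacet
 facet normal -0.817 -0.322 -0.479
  outer loop
   vertex 3.0 2.4 1.4
   vertex 1.0 4.8 3.2
   vertex 2.8 3.8 0.8
  endloop
 endfacet
 facet normal 0.657 -0.216 -0.723
  outer loop
   vertex 3.0 2.4 1.4
   vertex 2.8 3.8 0.8
   vertex 5.4 1.0 4.0
  endloop
 endfacet
 facet normal -0.722 -0.683 0.108
  outer loop
   vertex 3.0 2.4 1.4
   vertex 1.2 5.0 5.8
   vertex 1.0 4.8 3.2
  endloop
 endfacet
 facet normal -0.420 -0.701 0.576
  outer loop
   vertex 4.4 1.6 4.0
   vertex 5.4 1.0 4.0
   vertex 1.2 5.0 5.8
  endloop
 endfacet
 facet normal -0.514 -0.857 0.013
  outer loop
   vertex 4.4 1.6 4.0
   vertex 3.0 2.4 1.4
   vertex 5.4 1.0 4.0
  endloop
 endfacet
 facet normal -0.681 -0.718 0.146
  outer loop
   vertex 4.4 1.6 4.0
   vertex 1.2 5.0 5.8
   vertex 3.0 2.4 1.4
  endloop
 endfacet
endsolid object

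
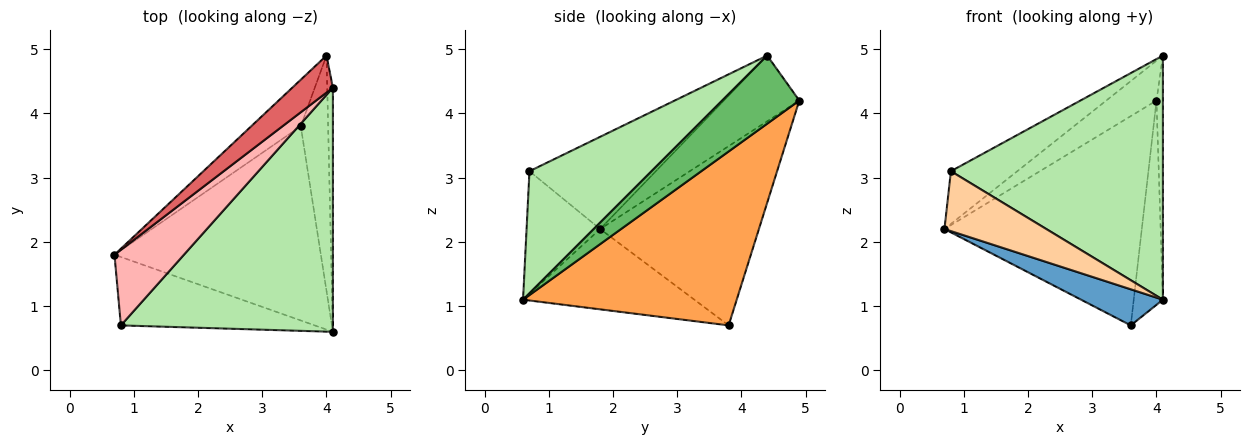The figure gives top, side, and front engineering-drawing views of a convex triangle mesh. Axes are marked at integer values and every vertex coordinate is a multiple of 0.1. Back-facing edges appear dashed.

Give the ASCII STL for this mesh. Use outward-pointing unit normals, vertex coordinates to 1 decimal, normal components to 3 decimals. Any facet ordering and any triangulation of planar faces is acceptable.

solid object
 facet normal -0.357 -0.171 -0.918
  outer loop
   vertex 3.6 3.8 0.7
   vertex 4.1 0.6 1.1
   vertex 0.7 1.8 2.2
  endloop
 endfacet
 facet normal -0.618 0.768 -0.171
  outer loop
   vertex 3.6 3.8 0.7
   vertex 0.7 1.8 2.2
   vertex 4.0 4.9 4.2
  endloop
 endfacet
 facet normal 0.979 0.134 -0.154
  outer loop
   vertex 3.6 3.8 0.7
   vertex 4.0 4.9 4.2
   vertex 4.1 0.6 1.1
  endloop
 endfacet
 facet normal -0.430 -0.595 -0.679
  outer loop
   vertex 0.8 0.7 3.1
   vertex 0.7 1.8 2.2
   vertex 4.1 0.6 1.1
  endloop
 endfacet
 facet normal 0.993 0.083 -0.083
  outer loop
   vertex 4.1 4.4 4.9
   vertex 4.1 0.6 1.1
   vertex 4.0 4.9 4.2
  endloop
 endfacet
 facet normal 0.377 -0.655 0.655
  outer loop
   vertex 4.1 4.4 4.9
   vertex 0.8 0.7 3.1
   vertex 4.1 0.6 1.1
  endloop
 endfacet
 facet normal -0.740 0.493 0.458
  outer loop
   vertex 4.1 4.4 4.9
   vertex 4.0 4.9 4.2
   vertex 0.7 1.8 2.2
  endloop
 endfacet
 facet normal -0.737 0.387 0.555
  outer loop
   vertex 4.1 4.4 4.9
   vertex 0.7 1.8 2.2
   vertex 0.8 0.7 3.1
  endloop
 endfacet
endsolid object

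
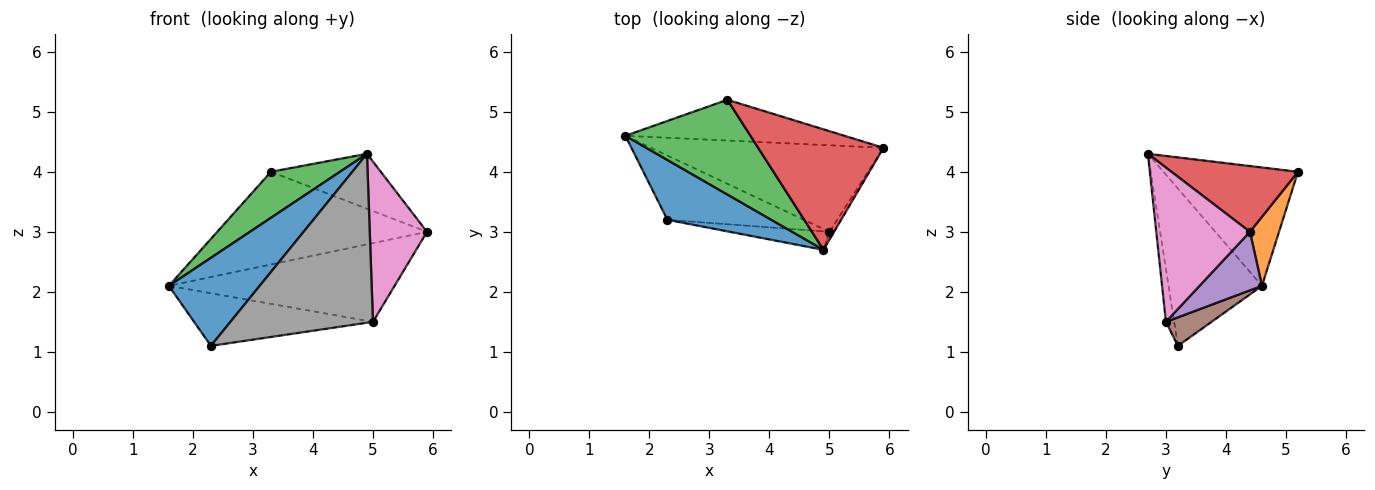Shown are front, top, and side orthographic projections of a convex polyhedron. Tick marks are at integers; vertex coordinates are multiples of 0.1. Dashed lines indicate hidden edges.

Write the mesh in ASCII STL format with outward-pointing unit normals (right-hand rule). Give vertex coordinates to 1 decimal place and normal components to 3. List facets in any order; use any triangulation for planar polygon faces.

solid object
 facet normal -0.648 -0.630 0.428
  outer loop
   vertex 2.3 3.2 1.1
   vertex 4.9 2.7 4.3
   vertex 1.6 4.6 2.1
  endloop
 endfacet
 facet normal 0.126 0.908 -0.399
  outer loop
   vertex 3.3 5.2 4.0
   vertex 5.9 4.4 3.0
   vertex 1.6 4.6 2.1
  endloop
 endfacet
 facet normal -0.648 -0.333 0.685
  outer loop
   vertex 3.3 5.2 4.0
   vertex 1.6 4.6 2.1
   vertex 4.9 2.7 4.3
  endloop
 endfacet
 facet normal 0.431 0.374 0.821
  outer loop
   vertex 3.3 5.2 4.0
   vertex 4.9 2.7 4.3
   vertex 5.9 4.4 3.0
  endloop
 endfacet
 facet normal 0.183 0.662 -0.727
  outer loop
   vertex 5.0 3.0 1.5
   vertex 1.6 4.6 2.1
   vertex 5.9 4.4 3.0
  endloop
 endfacet
 facet normal 0.159 0.625 -0.764
  outer loop
   vertex 5.0 3.0 1.5
   vertex 2.3 3.2 1.1
   vertex 1.6 4.6 2.1
  endloop
 endfacet
 facet normal 0.853 -0.521 -0.025
  outer loop
   vertex 5.0 3.0 1.5
   vertex 5.9 4.4 3.0
   vertex 4.9 2.7 4.3
  endloop
 endfacet
 facet normal -0.057 -0.992 -0.108
  outer loop
   vertex 5.0 3.0 1.5
   vertex 4.9 2.7 4.3
   vertex 2.3 3.2 1.1
  endloop
 endfacet
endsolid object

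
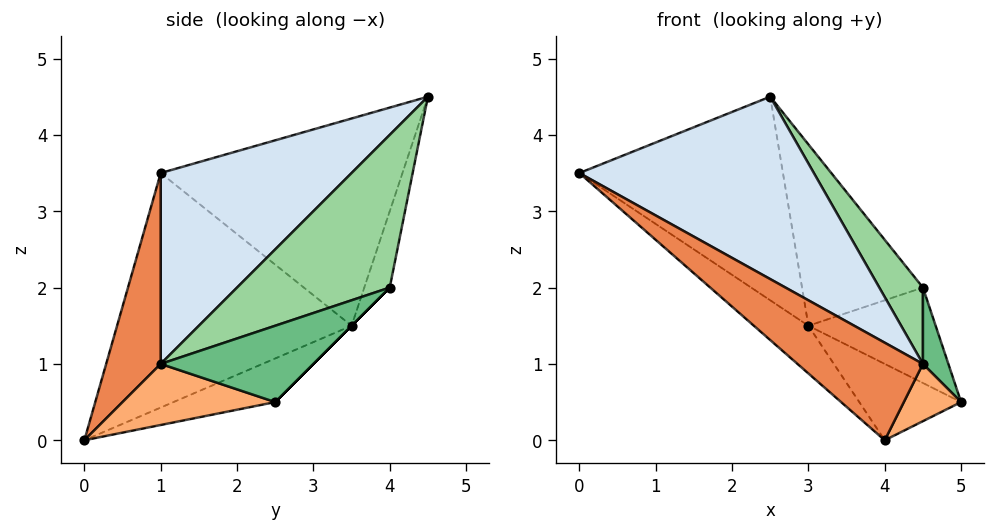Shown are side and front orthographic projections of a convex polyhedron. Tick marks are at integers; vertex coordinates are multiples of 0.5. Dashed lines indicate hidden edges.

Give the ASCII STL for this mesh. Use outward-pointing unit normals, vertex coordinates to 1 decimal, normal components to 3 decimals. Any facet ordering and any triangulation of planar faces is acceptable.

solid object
 facet normal -0.724 0.609 -0.324
  outer loop
   vertex 3.0 3.5 1.5
   vertex 0.0 1.0 3.5
   vertex 2.5 4.5 4.5
  endloop
 endfacet
 facet normal -0.630 0.147 -0.762
  outer loop
   vertex 3.0 3.5 1.5
   vertex 4.0 0.0 0.0
   vertex 0.0 1.0 3.5
  endloop
 endfacet
 facet normal -0.302 0.302 -0.905
  outer loop
   vertex 3.0 3.5 1.5
   vertex 5.0 2.5 0.5
   vertex 4.0 0.0 0.0
  endloop
 endfacet
 facet normal 0.417 -0.512 0.751
  outer loop
   vertex 4.5 1.0 1.0
   vertex 2.5 4.5 4.5
   vertex 0.0 1.0 3.5
  endloop
 endfacet
 facet normal 0.324 -0.745 0.583
  outer loop
   vertex 4.5 1.0 1.0
   vertex 0.0 1.0 3.5
   vertex 4.0 0.0 0.0
  endloop
 endfacet
 facet normal 0.930 -0.349 -0.116
  outer loop
   vertex 4.5 1.0 1.0
   vertex 4.0 0.0 0.0
   vertex 5.0 2.5 0.5
  endloop
 endfacet
 facet normal 0.000 0.707 -0.707
  outer loop
   vertex 4.5 4.0 2.0
   vertex 5.0 2.5 0.5
   vertex 3.0 3.5 1.5
  endloop
 endfacet
 facet normal -0.194 0.921 -0.339
  outer loop
   vertex 4.5 4.0 2.0
   vertex 3.0 3.5 1.5
   vertex 2.5 4.5 4.5
  endloop
 endfacet
 facet normal 0.885 -0.147 0.442
  outer loop
   vertex 4.5 4.0 2.0
   vertex 4.5 1.0 1.0
   vertex 5.0 2.5 0.5
  endloop
 endfacet
 facet normal 0.742 -0.212 0.636
  outer loop
   vertex 4.5 4.0 2.0
   vertex 2.5 4.5 4.5
   vertex 4.5 1.0 1.0
  endloop
 endfacet
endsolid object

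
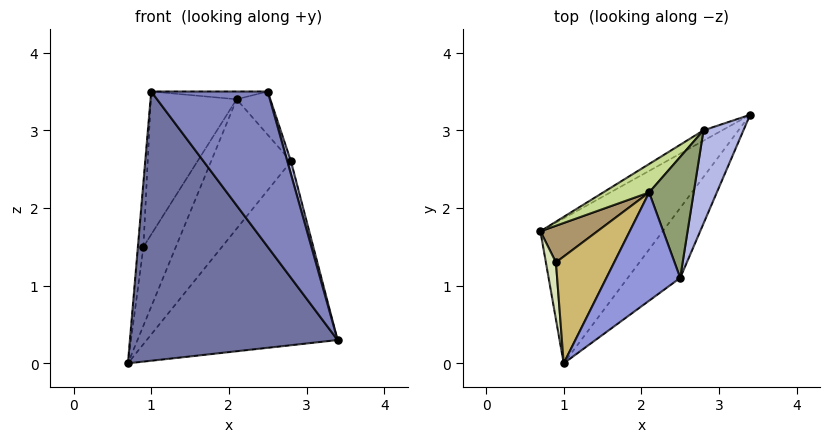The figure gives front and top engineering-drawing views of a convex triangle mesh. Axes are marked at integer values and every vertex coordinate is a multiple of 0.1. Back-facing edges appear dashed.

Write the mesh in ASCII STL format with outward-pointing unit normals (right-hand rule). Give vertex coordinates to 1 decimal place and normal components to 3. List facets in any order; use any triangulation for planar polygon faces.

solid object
 facet normal 0.476 -0.774 -0.417
  outer loop
   vertex 1.0 0.0 3.5
   vertex 0.7 1.7 0.0
   vertex 3.4 3.2 0.3
  endloop
 endfacet
 facet normal 0.556 -0.758 -0.341
  outer loop
   vertex 2.5 1.1 3.5
   vertex 1.0 0.0 3.5
   vertex 3.4 3.2 0.3
  endloop
 endfacet
 facet normal -0.052 0.071 0.996
  outer loop
   vertex 2.1 2.2 3.4
   vertex 1.0 0.0 3.5
   vertex 2.5 1.1 3.5
  endloop
 endfacet
 facet normal 0.968 -0.035 0.249
  outer loop
   vertex 2.8 3.0 2.6
   vertex 2.5 1.1 3.5
   vertex 3.4 3.2 0.3
  endloop
 endfacet
 facet normal 0.569 0.277 0.775
  outer loop
   vertex 2.8 3.0 2.6
   vertex 2.1 2.2 3.4
   vertex 2.5 1.1 3.5
  endloop
 endfacet
 facet normal -0.481 0.875 -0.049
  outer loop
   vertex 2.8 3.0 2.6
   vertex 3.4 3.2 0.3
   vertex 0.7 1.7 0.0
  endloop
 endfacet
 facet normal -0.657 0.737 0.162
  outer loop
   vertex 2.8 3.0 2.6
   vertex 0.7 1.7 0.0
   vertex 2.1 2.2 3.4
  endloop
 endfacet
 facet normal -0.961 0.209 0.184
  outer loop
   vertex 0.9 1.3 1.5
   vertex 0.7 1.7 0.0
   vertex 1.0 0.0 3.5
  endloop
 endfacet
 facet normal -0.803 0.540 0.251
  outer loop
   vertex 0.9 1.3 1.5
   vertex 2.1 2.2 3.4
   vertex 0.7 1.7 0.0
  endloop
 endfacet
 facet normal -0.840 0.435 0.325
  outer loop
   vertex 0.9 1.3 1.5
   vertex 1.0 0.0 3.5
   vertex 2.1 2.2 3.4
  endloop
 endfacet
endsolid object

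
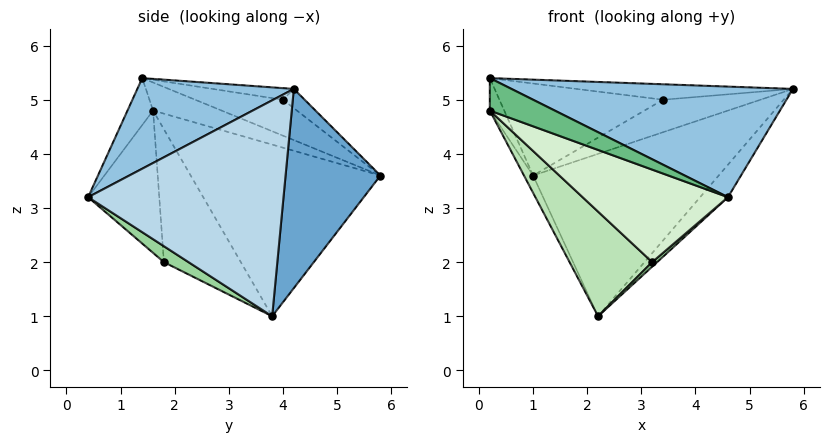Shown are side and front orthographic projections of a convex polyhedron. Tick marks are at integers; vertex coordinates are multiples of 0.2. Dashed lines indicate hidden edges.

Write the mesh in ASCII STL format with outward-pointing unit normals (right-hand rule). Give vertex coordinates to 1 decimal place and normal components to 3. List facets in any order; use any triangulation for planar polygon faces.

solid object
 facet normal 0.411 0.804 -0.429
  outer loop
   vertex 2.2 3.8 1.0
   vertex 1.0 5.8 3.6
   vertex 5.8 4.2 5.2
  endloop
 endfacet
 facet normal 0.287 -0.516 0.808
  outer loop
   vertex 4.6 0.4 3.2
   vertex 5.8 4.2 5.2
   vertex 0.2 1.4 5.4
  endloop
 endfacet
 facet normal 0.750 0.107 -0.653
  outer loop
   vertex 4.6 0.4 3.2
   vertex 2.2 3.8 1.0
   vertex 5.8 4.2 5.2
  endloop
 endfacet
 facet normal -0.102 0.273 0.956
  outer loop
   vertex 3.4 4.0 5.0
   vertex 0.2 1.4 5.4
   vertex 5.8 4.2 5.2
  endloop
 endfacet
 facet normal -0.216 0.403 0.889
  outer loop
   vertex 3.4 4.0 5.0
   vertex 1.0 5.8 3.6
   vertex 0.2 1.4 5.4
  endloop
 endfacet
 facet normal -0.114 0.511 0.852
  outer loop
   vertex 3.4 4.0 5.0
   vertex 5.8 4.2 5.2
   vertex 1.0 5.8 3.6
  endloop
 endfacet
 facet normal -0.976 0.206 0.069
  outer loop
   vertex 0.2 1.6 4.8
   vertex 0.2 1.4 5.4
   vertex 1.0 5.8 3.6
  endloop
 endfacet
 facet normal -0.894 0.043 -0.446
  outer loop
   vertex 0.2 1.6 4.8
   vertex 1.0 5.8 3.6
   vertex 2.2 3.8 1.0
  endloop
 endfacet
 facet normal -0.350 -0.889 -0.296
  outer loop
   vertex 0.2 1.6 4.8
   vertex 4.6 0.4 3.2
   vertex 0.2 1.4 5.4
  endloop
 endfacet
 facet normal 0.577 -0.115 -0.808
  outer loop
   vertex 3.2 1.8 2.0
   vertex 2.2 3.8 1.0
   vertex 4.6 0.4 3.2
  endloop
 endfacet
 facet normal -0.537 -0.576 -0.616
  outer loop
   vertex 3.2 1.8 2.0
   vertex 0.2 1.6 4.8
   vertex 2.2 3.8 1.0
  endloop
 endfacet
 facet normal -0.388 -0.792 -0.472
  outer loop
   vertex 3.2 1.8 2.0
   vertex 4.6 0.4 3.2
   vertex 0.2 1.6 4.8
  endloop
 endfacet
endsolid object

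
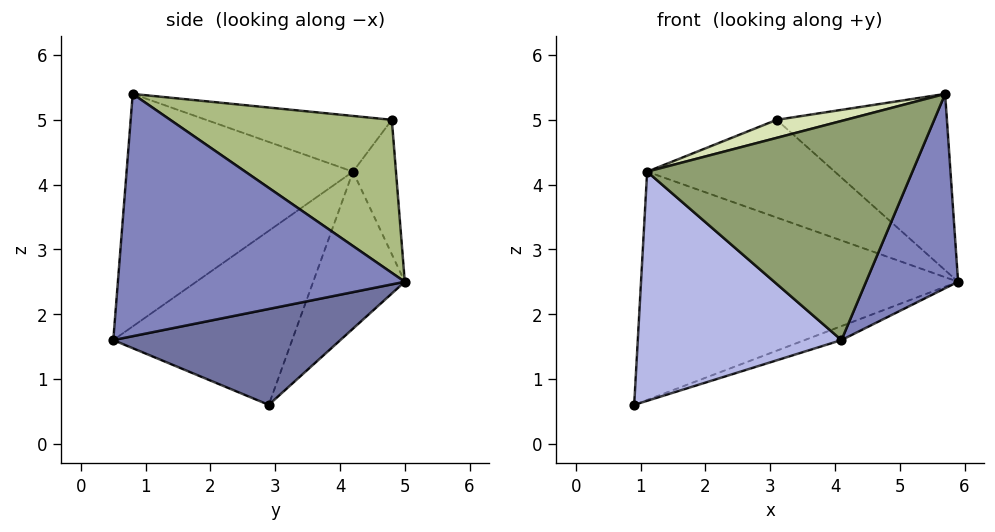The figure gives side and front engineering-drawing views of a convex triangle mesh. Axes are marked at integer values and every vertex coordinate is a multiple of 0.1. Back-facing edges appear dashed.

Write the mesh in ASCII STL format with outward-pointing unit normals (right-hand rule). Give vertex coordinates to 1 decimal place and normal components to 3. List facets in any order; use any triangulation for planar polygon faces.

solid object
 facet normal 0.335 0.054 -0.941
  outer loop
   vertex 4.1 0.5 1.6
   vertex 0.9 2.9 0.6
   vertex 5.9 5.0 2.5
  endloop
 endfacet
 facet normal 0.891 -0.286 -0.353
  outer loop
   vertex 4.1 0.5 1.6
   vertex 5.9 5.0 2.5
   vertex 5.7 0.8 5.4
  endloop
 endfacet
 facet normal -0.263 0.912 -0.315
  outer loop
   vertex 1.1 4.2 4.2
   vertex 5.9 5.0 2.5
   vertex 0.9 2.9 0.6
  endloop
 endfacet
 facet normal -0.631 -0.718 0.294
  outer loop
   vertex 1.1 4.2 4.2
   vertex 0.9 2.9 0.6
   vertex 4.1 0.5 1.6
  endloop
 endfacet
 facet normal -0.616 -0.722 0.316
  outer loop
   vertex 1.1 4.2 4.2
   vertex 4.1 0.5 1.6
   vertex 5.7 0.8 5.4
  endloop
 endfacet
 facet normal 0.579 0.445 0.684
  outer loop
   vertex 3.1 4.8 5.0
   vertex 5.7 0.8 5.4
   vertex 5.9 5.0 2.5
  endloop
 endfacet
 facet normal -0.220 0.961 -0.170
  outer loop
   vertex 3.1 4.8 5.0
   vertex 5.9 5.0 2.5
   vertex 1.1 4.2 4.2
  endloop
 endfacet
 facet normal -0.336 -0.125 0.934
  outer loop
   vertex 3.1 4.8 5.0
   vertex 1.1 4.2 4.2
   vertex 5.7 0.8 5.4
  endloop
 endfacet
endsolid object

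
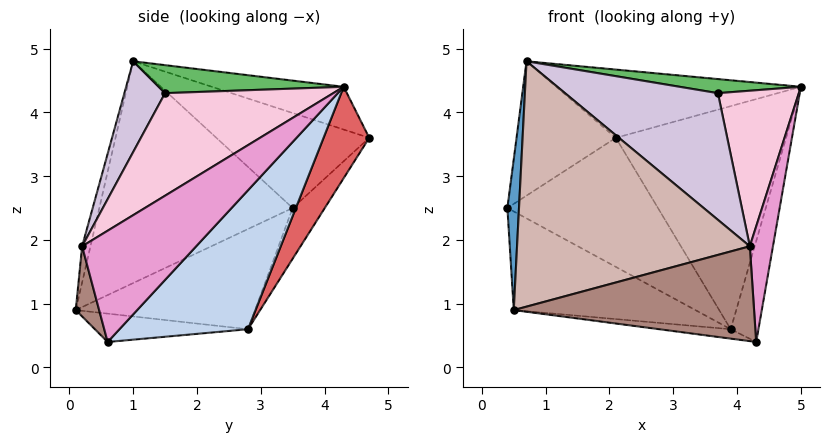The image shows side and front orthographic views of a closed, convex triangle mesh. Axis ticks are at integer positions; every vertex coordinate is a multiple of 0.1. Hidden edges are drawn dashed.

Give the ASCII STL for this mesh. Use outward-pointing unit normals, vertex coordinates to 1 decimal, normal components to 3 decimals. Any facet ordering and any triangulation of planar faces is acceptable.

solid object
 facet normal -0.996 -0.060 0.065
  outer loop
   vertex 0.5 0.1 0.9
   vertex 0.7 1.0 4.8
   vertex 0.4 3.5 2.5
  endloop
 endfacet
 facet normal 0.918 0.198 -0.344
  outer loop
   vertex 3.9 2.8 0.6
   vertex 5.0 4.3 4.4
   vertex 4.3 0.6 0.4
  endloop
 endfacet
 facet normal -0.380 0.385 -0.841
  outer loop
   vertex 3.9 2.8 0.6
   vertex 0.5 0.1 0.9
   vertex 0.4 3.5 2.5
  endloop
 endfacet
 facet normal -0.139 0.065 -0.988
  outer loop
   vertex 3.9 2.8 0.6
   vertex 4.3 0.6 0.4
   vertex 0.5 0.1 0.9
  endloop
 endfacet
 facet normal 0.183 -0.120 0.976
  outer loop
   vertex 3.7 1.5 4.3
   vertex 5.0 4.3 4.4
   vertex 0.7 1.0 4.8
  endloop
 endfacet
 facet normal -0.167 0.784 -0.597
  outer loop
   vertex 2.1 4.7 3.6
   vertex 3.9 2.8 0.6
   vertex 0.4 3.5 2.5
  endloop
 endfacet
 facet normal 0.236 0.879 -0.415
  outer loop
   vertex 2.1 4.7 3.6
   vertex 5.0 4.3 4.4
   vertex 3.9 2.8 0.6
  endloop
 endfacet
 facet normal -0.686 0.446 0.574
  outer loop
   vertex 2.1 4.7 3.6
   vertex 0.4 3.5 2.5
   vertex 0.7 1.0 4.8
  endloop
 endfacet
 facet normal -0.199 0.370 0.907
  outer loop
   vertex 2.1 4.7 3.6
   vertex 0.7 1.0 4.8
   vertex 5.0 4.3 4.4
  endloop
 endfacet
 facet normal 0.223 -0.837 0.500
  outer loop
   vertex 4.2 0.2 1.9
   vertex 3.7 1.5 4.3
   vertex 0.7 1.0 4.8
  endloop
 endfacet
 facet normal 0.094 -0.964 -0.251
  outer loop
   vertex 4.2 0.2 1.9
   vertex 0.5 0.1 0.9
   vertex 4.3 0.6 0.4
  endloop
 endfacet
 facet normal -0.035 -0.973 0.226
  outer loop
   vertex 4.2 0.2 1.9
   vertex 0.7 1.0 4.8
   vertex 0.5 0.1 0.9
  endloop
 endfacet
 facet normal 0.980 -0.199 0.012
  outer loop
   vertex 4.2 0.2 1.9
   vertex 4.3 0.6 0.4
   vertex 5.0 4.3 4.4
  endloop
 endfacet
 facet normal 0.830 -0.399 0.389
  outer loop
   vertex 4.2 0.2 1.9
   vertex 5.0 4.3 4.4
   vertex 3.7 1.5 4.3
  endloop
 endfacet
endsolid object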